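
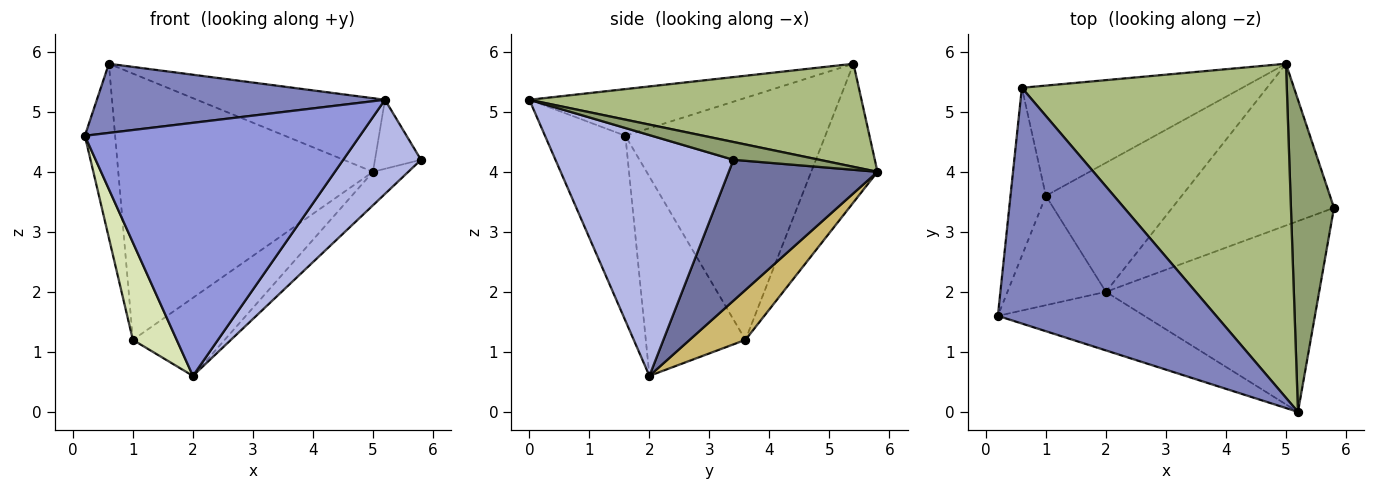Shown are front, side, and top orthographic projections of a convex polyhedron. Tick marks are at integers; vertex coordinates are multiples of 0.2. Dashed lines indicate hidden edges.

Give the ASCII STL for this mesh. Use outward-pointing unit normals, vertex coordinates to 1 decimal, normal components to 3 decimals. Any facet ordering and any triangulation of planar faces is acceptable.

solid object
 facet normal 0.649 0.154 -0.745
  outer loop
   vertex 5.0 5.8 4.0
   vertex 5.8 3.4 4.2
   vertex 2.0 2.0 0.6
  endloop
 endfacet
 facet normal -0.201 -0.276 0.940
  outer loop
   vertex 5.2 0.0 5.2
   vertex 0.6 5.4 5.8
   vertex 0.2 1.6 4.6
  endloop
 endfacet
 facet normal -0.274 -0.937 -0.217
  outer loop
   vertex 5.2 0.0 5.2
   vertex 0.2 1.6 4.6
   vertex 2.0 2.0 0.6
  endloop
 endfacet
 facet normal 0.712 -0.311 -0.630
  outer loop
   vertex 5.2 0.0 5.2
   vertex 2.0 2.0 0.6
   vertex 5.8 3.4 4.2
  endloop
 endfacet
 facet normal 0.374 0.200 0.905
  outer loop
   vertex 5.2 0.0 5.2
   vertex 5.8 3.4 4.2
   vertex 5.0 5.8 4.0
  endloop
 endfacet
 facet normal 0.355 0.201 0.913
  outer loop
   vertex 5.2 0.0 5.2
   vertex 5.0 5.8 4.0
   vertex 0.6 5.4 5.8
  endloop
 endfacet
 facet normal -0.979 0.148 -0.143
  outer loop
   vertex 1.0 3.6 1.2
   vertex 0.2 1.6 4.6
   vertex 0.6 5.4 5.8
  endloop
 endfacet
 facet normal -0.834 -0.367 -0.412
  outer loop
   vertex 1.0 3.6 1.2
   vertex 2.0 2.0 0.6
   vertex 0.2 1.6 4.6
  endloop
 endfacet
 facet normal -0.234 0.898 -0.372
  outer loop
   vertex 1.0 3.6 1.2
   vertex 0.6 5.4 5.8
   vertex 5.0 5.8 4.0
  endloop
 endfacet
 facet normal 0.300 0.494 -0.816
  outer loop
   vertex 1.0 3.6 1.2
   vertex 5.0 5.8 4.0
   vertex 2.0 2.0 0.6
  endloop
 endfacet
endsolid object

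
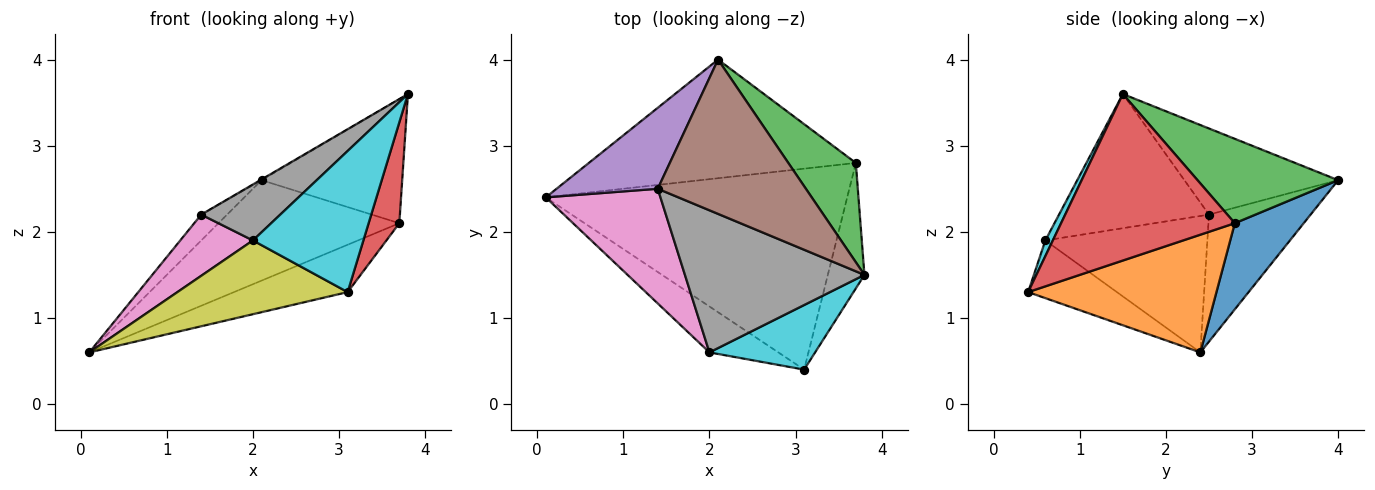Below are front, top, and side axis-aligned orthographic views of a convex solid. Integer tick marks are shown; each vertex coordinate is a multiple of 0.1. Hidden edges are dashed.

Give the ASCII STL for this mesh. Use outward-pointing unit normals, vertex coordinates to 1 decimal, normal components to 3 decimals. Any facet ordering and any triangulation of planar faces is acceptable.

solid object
 facet normal 0.239 0.627 -0.741
  outer loop
   vertex 3.7 2.8 2.1
   vertex 0.1 2.4 0.6
   vertex 2.1 4.0 2.6
  endloop
 endfacet
 facet normal 0.355 0.214 -0.910
  outer loop
   vertex 3.7 2.8 2.1
   vertex 3.1 0.4 1.3
   vertex 0.1 2.4 0.6
  endloop
 endfacet
 facet normal 0.615 0.615 0.492
  outer loop
   vertex 3.7 2.8 2.1
   vertex 2.1 4.0 2.6
   vertex 3.8 1.5 3.6
  endloop
 endfacet
 facet normal 0.962 -0.170 -0.212
  outer loop
   vertex 3.7 2.8 2.1
   vertex 3.8 1.5 3.6
   vertex 3.1 0.4 1.3
  endloop
 endfacet
 facet normal -0.767 0.195 0.611
  outer loop
   vertex 1.4 2.5 2.2
   vertex 2.1 4.0 2.6
   vertex 0.1 2.4 0.6
  endloop
 endfacet
 facet normal -0.503 0.004 0.865
  outer loop
   vertex 1.4 2.5 2.2
   vertex 3.8 1.5 3.6
   vertex 2.1 4.0 2.6
  endloop
 endfacet
 facet normal -0.724 -0.325 0.609
  outer loop
   vertex 2.0 0.6 1.9
   vertex 1.4 2.5 2.2
   vertex 0.1 2.4 0.6
  endloop
 endfacet
 facet normal -0.571 -0.301 0.764
  outer loop
   vertex 2.0 0.6 1.9
   vertex 3.8 1.5 3.6
   vertex 1.4 2.5 2.2
  endloop
 endfacet
 facet normal -0.405 -0.776 -0.483
  outer loop
   vertex 2.0 0.6 1.9
   vertex 0.1 2.4 0.6
   vertex 3.1 0.4 1.3
  endloop
 endfacet
 facet normal 0.062 -0.908 0.415
  outer loop
   vertex 2.0 0.6 1.9
   vertex 3.1 0.4 1.3
   vertex 3.8 1.5 3.6
  endloop
 endfacet
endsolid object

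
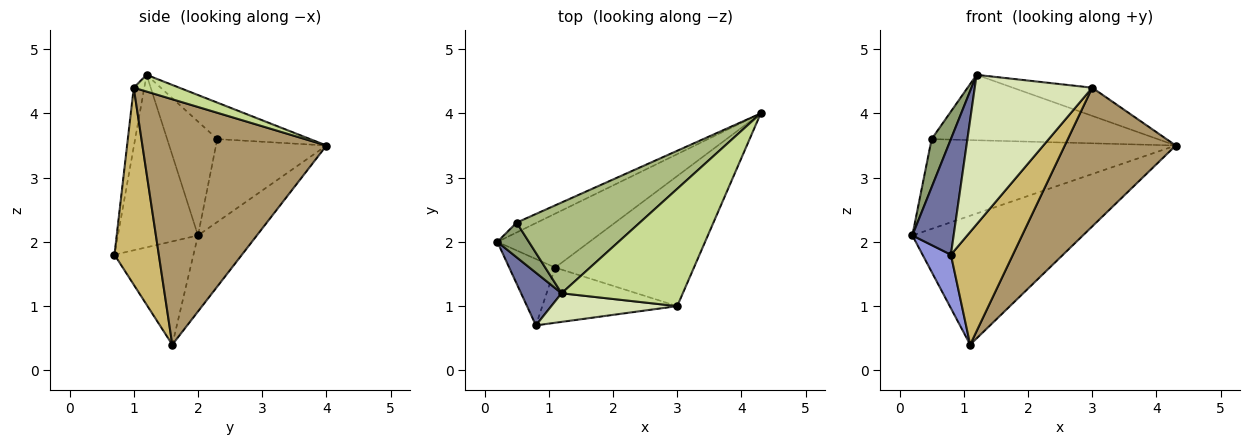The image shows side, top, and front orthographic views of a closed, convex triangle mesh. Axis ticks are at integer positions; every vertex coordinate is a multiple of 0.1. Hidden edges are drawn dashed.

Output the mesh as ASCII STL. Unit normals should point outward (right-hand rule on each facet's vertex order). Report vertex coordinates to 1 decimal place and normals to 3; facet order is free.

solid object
 facet normal -0.870 -0.449 0.204
  outer loop
   vertex 1.2 1.2 4.6
   vertex 0.2 2.0 2.1
   vertex 0.8 0.7 1.8
  endloop
 endfacet
 facet normal -0.303 0.879 -0.367
  outer loop
   vertex 1.1 1.6 0.4
   vertex 0.2 2.0 2.1
   vertex 4.3 4.0 3.5
  endloop
 endfacet
 facet normal -0.868 -0.312 -0.386
  outer loop
   vertex 1.1 1.6 0.4
   vertex 0.8 0.7 1.8
   vertex 0.2 2.0 2.1
  endloop
 endfacet
 facet normal -0.409 0.907 -0.100
  outer loop
   vertex 0.5 2.3 3.6
   vertex 4.3 4.0 3.5
   vertex 0.2 2.0 2.1
  endloop
 endfacet
 facet normal -0.904 -0.348 0.250
  outer loop
   vertex 0.5 2.3 3.6
   vertex 0.2 2.0 2.1
   vertex 1.2 1.2 4.6
  endloop
 endfacet
 facet normal -0.234 0.568 0.789
  outer loop
   vertex 0.5 2.3 3.6
   vertex 1.2 1.2 4.6
   vertex 4.3 4.0 3.5
  endloop
 endfacet
 facet normal 0.133 0.232 0.964
  outer loop
   vertex 3.0 1.0 4.4
   vertex 4.3 4.0 3.5
   vertex 1.2 1.2 4.6
  endloop
 endfacet
 facet normal -0.088 -0.978 0.187
  outer loop
   vertex 3.0 1.0 4.4
   vertex 1.2 1.2 4.6
   vertex 0.8 0.7 1.8
  endloop
 endfacet
 facet normal 0.771 -0.465 -0.436
  outer loop
   vertex 3.0 1.0 4.4
   vertex 1.1 1.6 0.4
   vertex 4.3 4.0 3.5
  endloop
 endfacet
 facet normal 0.540 -0.756 -0.370
  outer loop
   vertex 3.0 1.0 4.4
   vertex 0.8 0.7 1.8
   vertex 1.1 1.6 0.4
  endloop
 endfacet
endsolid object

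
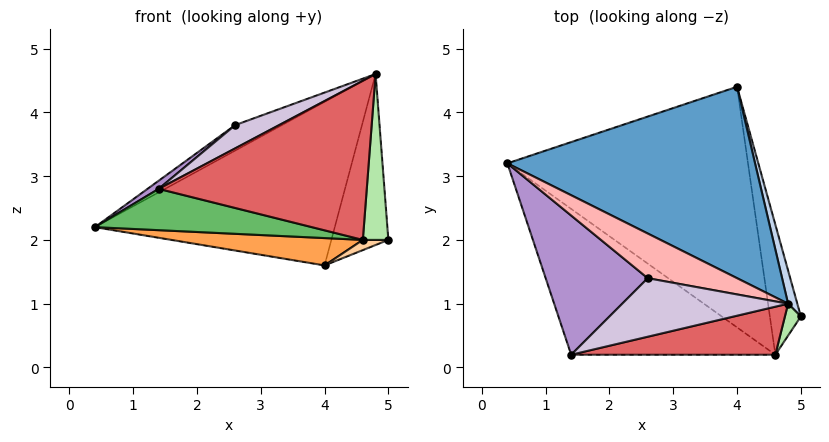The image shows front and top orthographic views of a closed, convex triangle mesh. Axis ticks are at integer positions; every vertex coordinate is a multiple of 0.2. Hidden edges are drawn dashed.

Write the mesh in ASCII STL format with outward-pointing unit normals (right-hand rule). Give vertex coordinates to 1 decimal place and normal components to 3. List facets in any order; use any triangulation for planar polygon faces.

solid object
 facet normal -0.089 0.647 0.757
  outer loop
   vertex 4.8 1.0 4.6
   vertex 4.0 4.4 1.6
   vertex 0.4 3.2 2.2
  endloop
 endfacet
 facet normal 0.961 0.273 0.053
  outer loop
   vertex 4.8 1.0 4.6
   vertex 5.0 0.8 2.0
   vertex 4.0 4.4 1.6
  endloop
 endfacet
 facet normal -0.127 -0.112 -0.986
  outer loop
   vertex 4.6 0.2 2.0
   vertex 0.4 3.2 2.2
   vertex 4.0 4.4 1.6
  endloop
 endfacet
 facet normal 0.116 -0.078 -0.990
  outer loop
   vertex 4.6 0.2 2.0
   vertex 4.0 4.4 1.6
   vertex 5.0 0.8 2.0
  endloop
 endfacet
 facet normal -0.234 -0.265 -0.935
  outer loop
   vertex 4.6 0.2 2.0
   vertex 1.4 0.2 2.8
   vertex 0.4 3.2 2.2
  endloop
 endfacet
 facet normal 0.827 -0.552 0.106
  outer loop
   vertex 4.6 0.2 2.0
   vertex 5.0 0.8 2.0
   vertex 4.8 1.0 4.6
  endloop
 endfacet
 facet normal 0.072 -0.955 0.288
  outer loop
   vertex 4.6 0.2 2.0
   vertex 4.8 1.0 4.6
   vertex 1.4 0.2 2.8
  endloop
 endfacet
 facet normal -0.220 0.484 0.847
  outer loop
   vertex 2.6 1.4 3.8
   vertex 4.8 1.0 4.6
   vertex 0.4 3.2 2.2
  endloop
 endfacet
 facet normal -0.612 -0.046 0.790
  outer loop
   vertex 2.6 1.4 3.8
   vertex 0.4 3.2 2.2
   vertex 1.4 0.2 2.8
  endloop
 endfacet
 facet normal -0.375 -0.342 0.861
  outer loop
   vertex 2.6 1.4 3.8
   vertex 1.4 0.2 2.8
   vertex 4.8 1.0 4.6
  endloop
 endfacet
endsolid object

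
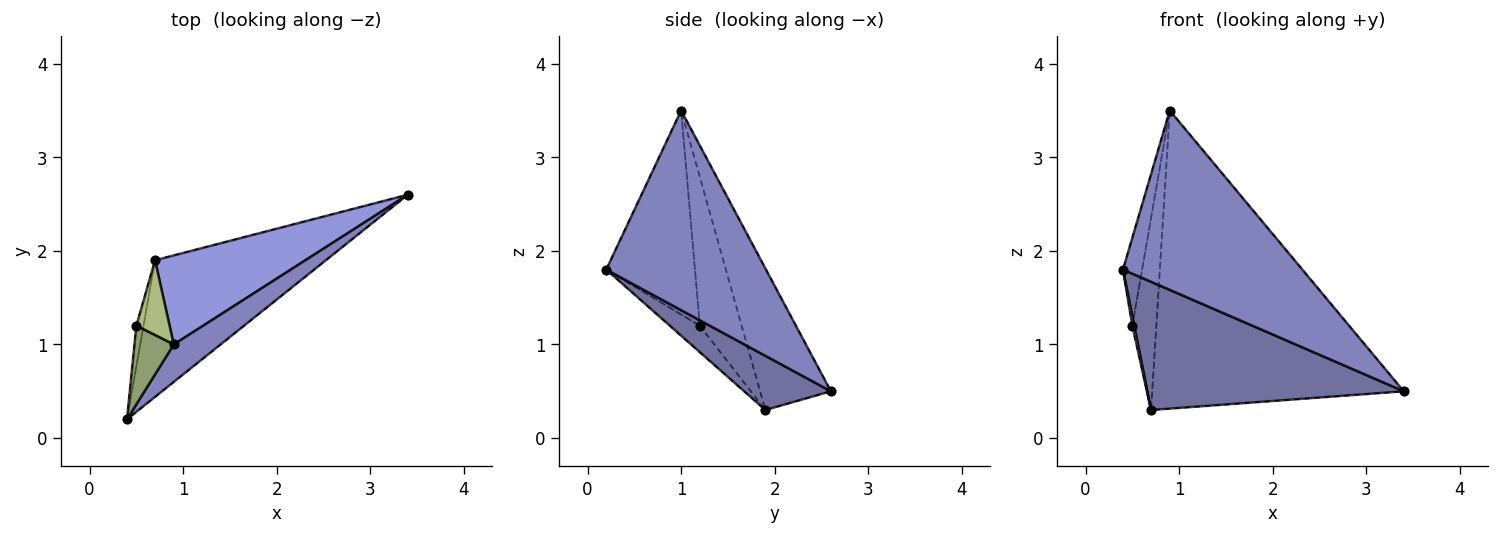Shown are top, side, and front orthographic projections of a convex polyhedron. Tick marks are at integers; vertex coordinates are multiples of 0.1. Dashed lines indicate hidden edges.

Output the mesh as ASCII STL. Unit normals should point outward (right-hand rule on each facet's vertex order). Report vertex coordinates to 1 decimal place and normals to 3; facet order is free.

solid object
 facet normal 0.225 -0.667 -0.710
  outer loop
   vertex 0.7 1.9 0.3
   vertex 3.4 2.6 0.5
   vertex 0.4 0.2 1.8
  endloop
 endfacet
 facet normal 0.657 -0.738 0.154
  outer loop
   vertex 0.9 1.0 3.5
   vertex 0.4 0.2 1.8
   vertex 3.4 2.6 0.5
  endloop
 endfacet
 facet normal -0.260 0.925 0.276
  outer loop
   vertex 0.9 1.0 3.5
   vertex 3.4 2.6 0.5
   vertex 0.7 1.9 0.3
  endloop
 endfacet
 facet normal -0.963 -0.060 -0.261
  outer loop
   vertex 0.5 1.2 1.2
   vertex 0.7 1.9 0.3
   vertex 0.4 0.2 1.8
  endloop
 endfacet
 facet normal -0.961 0.207 0.185
  outer loop
   vertex 0.5 1.2 1.2
   vertex 0.4 0.2 1.8
   vertex 0.9 1.0 3.5
  endloop
 endfacet
 facet normal -0.852 0.488 0.191
  outer loop
   vertex 0.5 1.2 1.2
   vertex 0.9 1.0 3.5
   vertex 0.7 1.9 0.3
  endloop
 endfacet
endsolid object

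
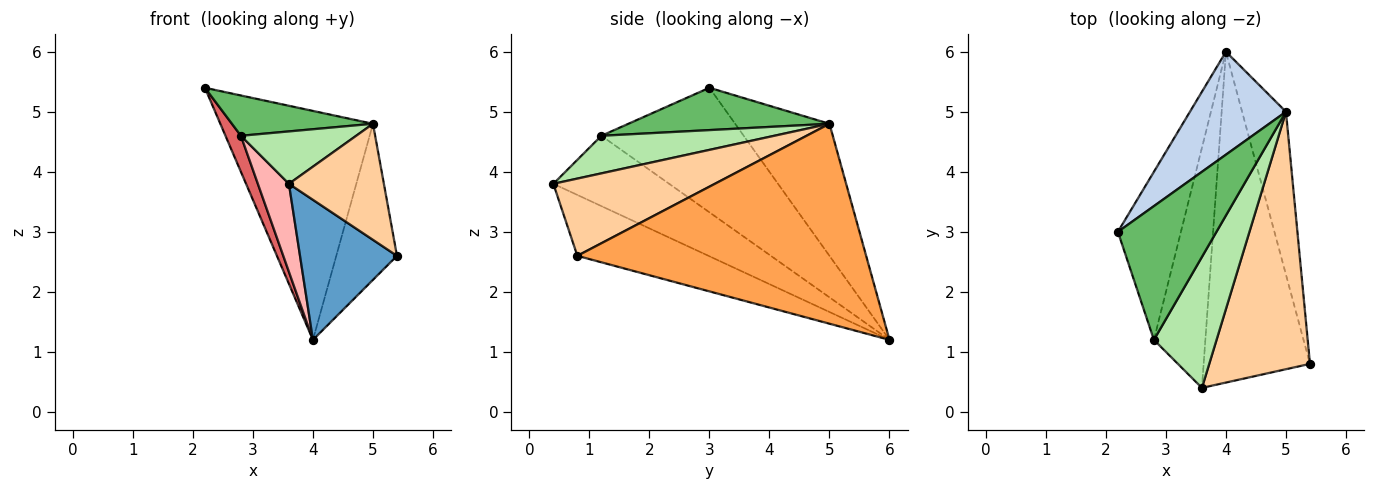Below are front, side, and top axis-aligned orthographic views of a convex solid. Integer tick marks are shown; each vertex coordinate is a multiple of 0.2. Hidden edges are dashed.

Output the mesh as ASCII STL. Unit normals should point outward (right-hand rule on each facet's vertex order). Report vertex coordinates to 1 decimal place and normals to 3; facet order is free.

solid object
 facet normal -0.466 -0.345 -0.815
  outer loop
   vertex 3.6 0.4 3.8
   vertex 4.0 6.0 1.2
   vertex 5.4 0.8 2.6
  endloop
 endfacet
 facet normal -0.491 0.795 0.357
  outer loop
   vertex 5.0 5.0 4.8
   vertex 4.0 6.0 1.2
   vertex 2.2 3.0 5.4
  endloop
 endfacet
 facet normal 0.957 0.201 -0.210
  outer loop
   vertex 5.0 5.0 4.8
   vertex 5.4 0.8 2.6
   vertex 4.0 6.0 1.2
  endloop
 endfacet
 facet normal 0.573 -0.337 0.747
  outer loop
   vertex 5.0 5.0 4.8
   vertex 3.6 0.4 3.8
   vertex 5.4 0.8 2.6
  endloop
 endfacet
 facet normal 0.380 -0.267 0.886
  outer loop
   vertex 2.8 1.2 4.6
   vertex 5.0 5.0 4.8
   vertex 2.2 3.0 5.4
  endloop
 endfacet
 facet normal 0.487 -0.324 0.811
  outer loop
   vertex 2.8 1.2 4.6
   vertex 3.6 0.4 3.8
   vertex 5.0 5.0 4.8
  endloop
 endfacet
 facet normal -0.888 -0.096 -0.449
  outer loop
   vertex 2.8 1.2 4.6
   vertex 2.2 3.0 5.4
   vertex 4.0 6.0 1.2
  endloop
 endfacet
 facet normal -0.789 -0.212 -0.577
  outer loop
   vertex 2.8 1.2 4.6
   vertex 4.0 6.0 1.2
   vertex 3.6 0.4 3.8
  endloop
 endfacet
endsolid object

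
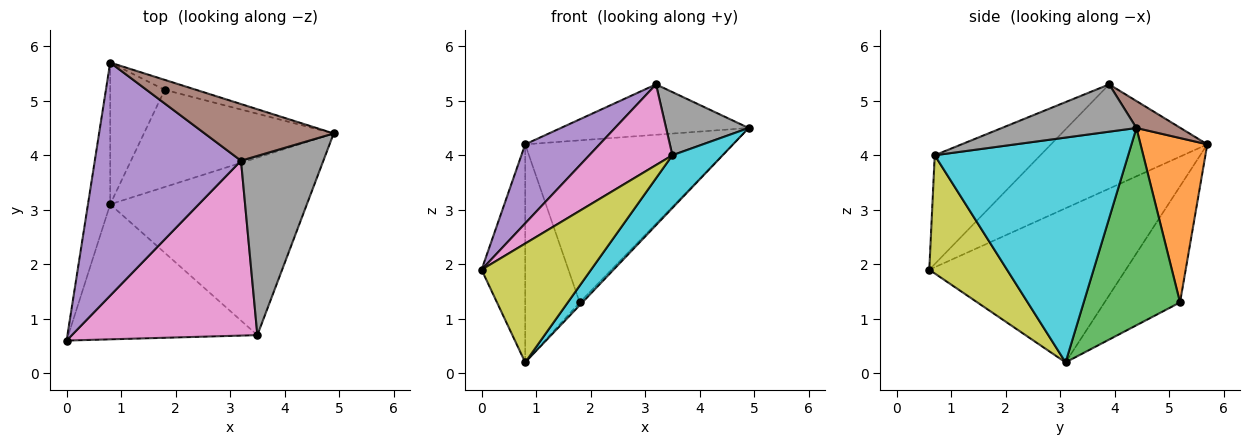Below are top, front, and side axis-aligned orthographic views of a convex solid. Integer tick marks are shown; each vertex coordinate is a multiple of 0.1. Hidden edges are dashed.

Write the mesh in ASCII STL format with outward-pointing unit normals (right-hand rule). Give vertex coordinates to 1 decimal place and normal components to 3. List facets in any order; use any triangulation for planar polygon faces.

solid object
 facet normal -0.967 0.215 -0.139
  outer loop
   vertex 0.8 3.1 0.2
   vertex 0.0 0.6 1.9
   vertex 0.8 5.7 4.2
  endloop
 endfacet
 facet normal 0.306 0.950 -0.058
  outer loop
   vertex 1.8 5.2 1.3
   vertex 0.8 5.7 4.2
   vertex 4.9 4.4 4.5
  endloop
 endfacet
 facet normal 0.721 0.020 -0.693
  outer loop
   vertex 1.8 5.2 1.3
   vertex 4.9 4.4 4.5
   vertex 0.8 3.1 0.2
  endloop
 endfacet
 facet normal -0.758 0.547 -0.356
  outer loop
   vertex 1.8 5.2 1.3
   vertex 0.8 3.1 0.2
   vertex 0.8 5.7 4.2
  endloop
 endfacet
 facet normal -0.559 -0.266 0.785
  outer loop
   vertex 3.2 3.9 5.3
   vertex 0.8 5.7 4.2
   vertex 0.0 0.6 1.9
  endloop
 endfacet
 facet normal 0.154 0.657 0.738
  outer loop
   vertex 3.2 3.9 5.3
   vertex 4.9 4.4 4.5
   vertex 0.8 5.7 4.2
  endloop
 endfacet
 facet normal -0.470 -0.370 0.801
  outer loop
   vertex 3.5 0.7 4.0
   vertex 3.2 3.9 5.3
   vertex 0.0 0.6 1.9
  endloop
 endfacet
 facet normal 0.476 -0.292 0.829
  outer loop
   vertex 3.5 0.7 4.0
   vertex 4.9 4.4 4.5
   vertex 3.2 3.9 5.3
  endloop
 endfacet
 facet normal 0.425 -0.598 -0.680
  outer loop
   vertex 3.5 0.7 4.0
   vertex 0.0 0.6 1.9
   vertex 0.8 3.1 0.2
  endloop
 endfacet
 facet normal 0.739 -0.192 -0.646
  outer loop
   vertex 3.5 0.7 4.0
   vertex 0.8 3.1 0.2
   vertex 4.9 4.4 4.5
  endloop
 endfacet
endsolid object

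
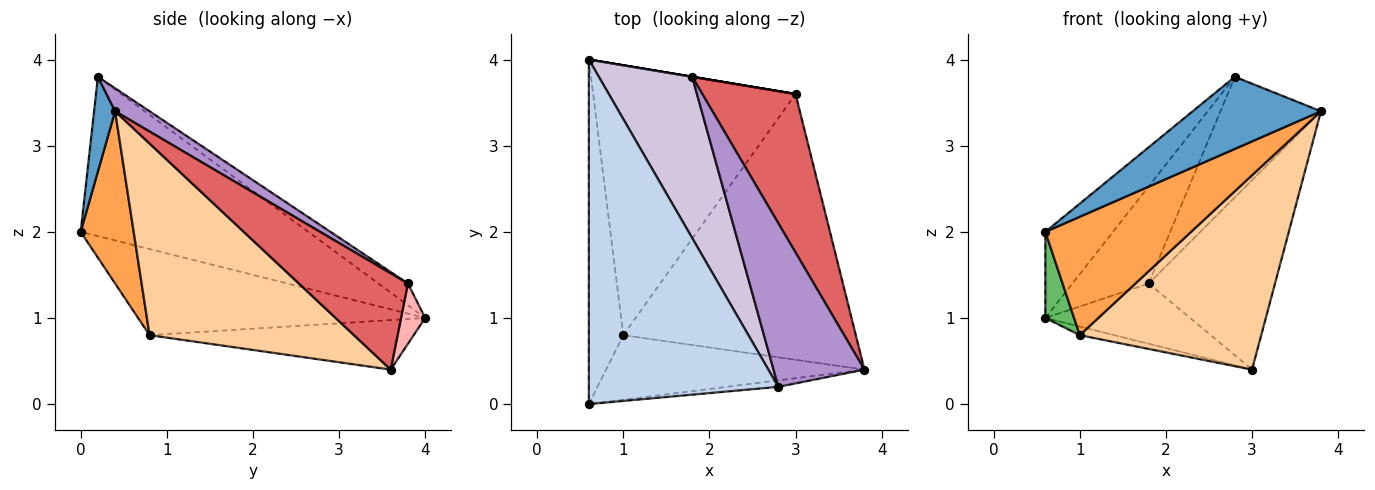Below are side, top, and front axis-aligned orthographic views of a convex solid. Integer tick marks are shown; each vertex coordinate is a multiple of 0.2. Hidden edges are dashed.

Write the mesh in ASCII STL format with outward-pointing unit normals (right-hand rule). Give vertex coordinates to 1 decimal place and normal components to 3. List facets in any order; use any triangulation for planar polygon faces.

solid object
 facet normal 0.161 -0.983 -0.088
  outer loop
   vertex 2.8 0.2 3.8
   vertex 0.6 0.0 2.0
   vertex 3.8 0.4 3.4
  endloop
 endfacet
 facet normal -0.632 0.188 0.752
  outer loop
   vertex 2.8 0.2 3.8
   vertex 0.6 4.0 1.0
   vertex 0.6 0.0 2.0
  endloop
 endfacet
 facet normal 0.304 -0.836 -0.456
  outer loop
   vertex 1.0 0.8 0.8
   vertex 3.8 0.4 3.4
   vertex 0.6 0.0 2.0
  endloop
 endfacet
 facet normal 0.554 -0.492 -0.672
  outer loop
   vertex 1.0 0.8 0.8
   vertex 3.0 3.6 0.4
   vertex 3.8 0.4 3.4
  endloop
 endfacet
 facet normal -0.925 -0.092 -0.370
  outer loop
   vertex 1.0 0.8 0.8
   vertex 0.6 0.0 2.0
   vertex 0.6 4.0 1.0
  endloop
 endfacet
 facet normal -0.238 0.031 -0.971
  outer loop
   vertex 1.0 0.8 0.8
   vertex 0.6 4.0 1.0
   vertex 3.0 3.6 0.4
  endloop
 endfacet
 facet normal 0.552 0.639 0.535
  outer loop
   vertex 1.8 3.8 1.4
   vertex 3.8 0.4 3.4
   vertex 3.0 3.6 0.4
  endloop
 endfacet
 facet normal 0.164 0.986 0.000
  outer loop
   vertex 1.8 3.8 1.4
   vertex 3.0 3.6 0.4
   vertex 0.6 4.0 1.0
  endloop
 endfacet
 facet normal 0.199 0.581 0.789
  outer loop
   vertex 1.8 3.8 1.4
   vertex 2.8 0.2 3.8
   vertex 3.8 0.4 3.4
  endloop
 endfacet
 facet normal -0.196 0.506 0.840
  outer loop
   vertex 1.8 3.8 1.4
   vertex 0.6 4.0 1.0
   vertex 2.8 0.2 3.8
  endloop
 endfacet
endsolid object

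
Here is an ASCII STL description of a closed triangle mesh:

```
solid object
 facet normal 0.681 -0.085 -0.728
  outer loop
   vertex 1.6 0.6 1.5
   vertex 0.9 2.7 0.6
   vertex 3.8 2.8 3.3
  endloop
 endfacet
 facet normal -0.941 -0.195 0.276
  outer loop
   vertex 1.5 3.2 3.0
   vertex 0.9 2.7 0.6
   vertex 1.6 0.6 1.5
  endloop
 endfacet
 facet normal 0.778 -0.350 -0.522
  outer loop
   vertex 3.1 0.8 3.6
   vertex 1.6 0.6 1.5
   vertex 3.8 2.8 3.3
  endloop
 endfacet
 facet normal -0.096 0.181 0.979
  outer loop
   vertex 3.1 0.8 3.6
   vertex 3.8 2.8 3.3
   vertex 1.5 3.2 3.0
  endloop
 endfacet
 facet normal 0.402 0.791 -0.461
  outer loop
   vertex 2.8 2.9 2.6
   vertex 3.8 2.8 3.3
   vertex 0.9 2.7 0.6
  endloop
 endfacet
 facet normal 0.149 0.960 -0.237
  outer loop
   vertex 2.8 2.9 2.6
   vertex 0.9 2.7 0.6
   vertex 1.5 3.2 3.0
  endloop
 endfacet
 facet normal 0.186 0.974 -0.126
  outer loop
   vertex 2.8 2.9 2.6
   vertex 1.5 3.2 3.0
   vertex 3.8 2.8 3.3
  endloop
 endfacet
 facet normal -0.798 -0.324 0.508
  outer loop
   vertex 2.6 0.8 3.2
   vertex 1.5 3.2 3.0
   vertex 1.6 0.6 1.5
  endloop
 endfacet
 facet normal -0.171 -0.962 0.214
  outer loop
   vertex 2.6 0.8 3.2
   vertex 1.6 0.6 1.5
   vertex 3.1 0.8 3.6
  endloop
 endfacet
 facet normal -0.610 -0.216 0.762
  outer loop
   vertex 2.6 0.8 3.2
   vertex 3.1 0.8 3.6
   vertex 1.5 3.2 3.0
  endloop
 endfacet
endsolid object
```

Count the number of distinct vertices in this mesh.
7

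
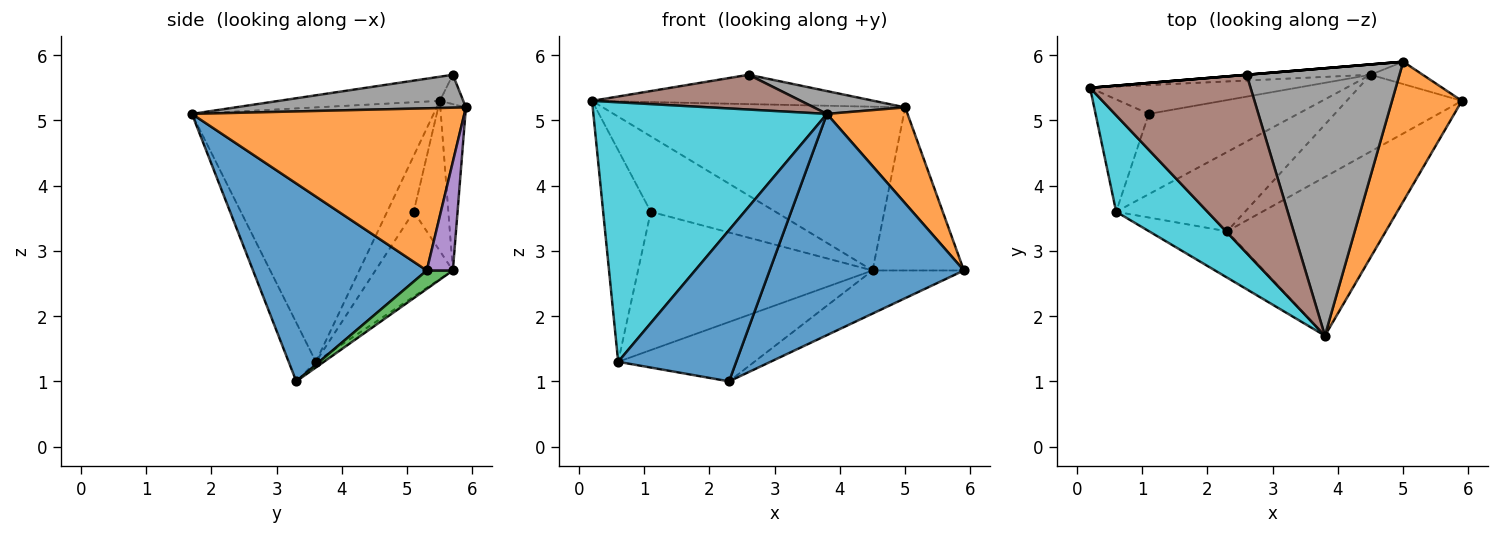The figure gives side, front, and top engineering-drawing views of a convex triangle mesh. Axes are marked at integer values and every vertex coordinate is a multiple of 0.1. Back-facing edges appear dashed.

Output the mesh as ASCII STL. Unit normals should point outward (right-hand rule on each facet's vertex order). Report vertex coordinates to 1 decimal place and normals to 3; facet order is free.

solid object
 facet normal 0.588 -0.657 -0.472
  outer loop
   vertex 2.3 3.3 1.0
   vertex 5.9 5.3 2.7
   vertex 3.8 1.7 5.1
  endloop
 endfacet
 facet normal 0.886 -0.262 0.382
  outer loop
   vertex 5.0 5.9 5.2
   vertex 3.8 1.7 5.1
   vertex 5.9 5.3 2.7
  endloop
 endfacet
 facet normal 0.139 0.485 -0.864
  outer loop
   vertex 4.5 5.7 2.7
   vertex 5.9 5.3 2.7
   vertex 2.3 3.3 1.0
  endloop
 endfacet
 facet normal -0.084 0.994 -0.063
  outer loop
   vertex 4.5 5.7 2.7
   vertex 0.2 5.5 5.3
   vertex 5.0 5.9 5.2
  endloop
 endfacet
 facet normal 0.272 0.953 -0.131
  outer loop
   vertex 4.5 5.7 2.7
   vertex 5.0 5.9 5.2
   vertex 5.9 5.3 2.7
  endloop
 endfacet
 facet normal -0.146 -0.189 0.971
  outer loop
   vertex 2.6 5.7 5.7
   vertex 0.2 5.5 5.3
   vertex 3.8 1.7 5.1
  endloop
 endfacet
 facet normal -0.083 0.997 0.000
  outer loop
   vertex 2.6 5.7 5.7
   vertex 5.0 5.9 5.2
   vertex 0.2 5.5 5.3
  endloop
 endfacet
 facet normal 0.210 -0.083 0.974
  outer loop
   vertex 2.6 5.7 5.7
   vertex 3.8 1.7 5.1
   vertex 5.0 5.9 5.2
  endloop
 endfacet
 facet normal -0.035 0.599 -0.800
  outer loop
   vertex 0.6 3.6 1.3
   vertex 4.5 5.7 2.7
   vertex 2.3 3.3 1.0
  endloop
 endfacet
 facet normal -0.696 -0.673 0.250
  outer loop
   vertex 0.6 3.6 1.3
   vertex 3.8 1.7 5.1
   vertex 0.2 5.5 5.3
  endloop
 endfacet
 facet normal -0.215 -0.934 -0.286
  outer loop
   vertex 0.6 3.6 1.3
   vertex 2.3 3.3 1.0
   vertex 3.8 1.7 5.1
  endloop
 endfacet
 facet normal -0.251 0.904 -0.346
  outer loop
   vertex 1.1 5.1 3.6
   vertex 0.2 5.5 5.3
   vertex 4.5 5.7 2.7
  endloop
 endfacet
 facet normal -0.442 0.792 -0.421
  outer loop
   vertex 1.1 5.1 3.6
   vertex 0.6 3.6 1.3
   vertex 0.2 5.5 5.3
  endloop
 endfacet
 facet normal -0.275 0.832 -0.483
  outer loop
   vertex 1.1 5.1 3.6
   vertex 4.5 5.7 2.7
   vertex 0.6 3.6 1.3
  endloop
 endfacet
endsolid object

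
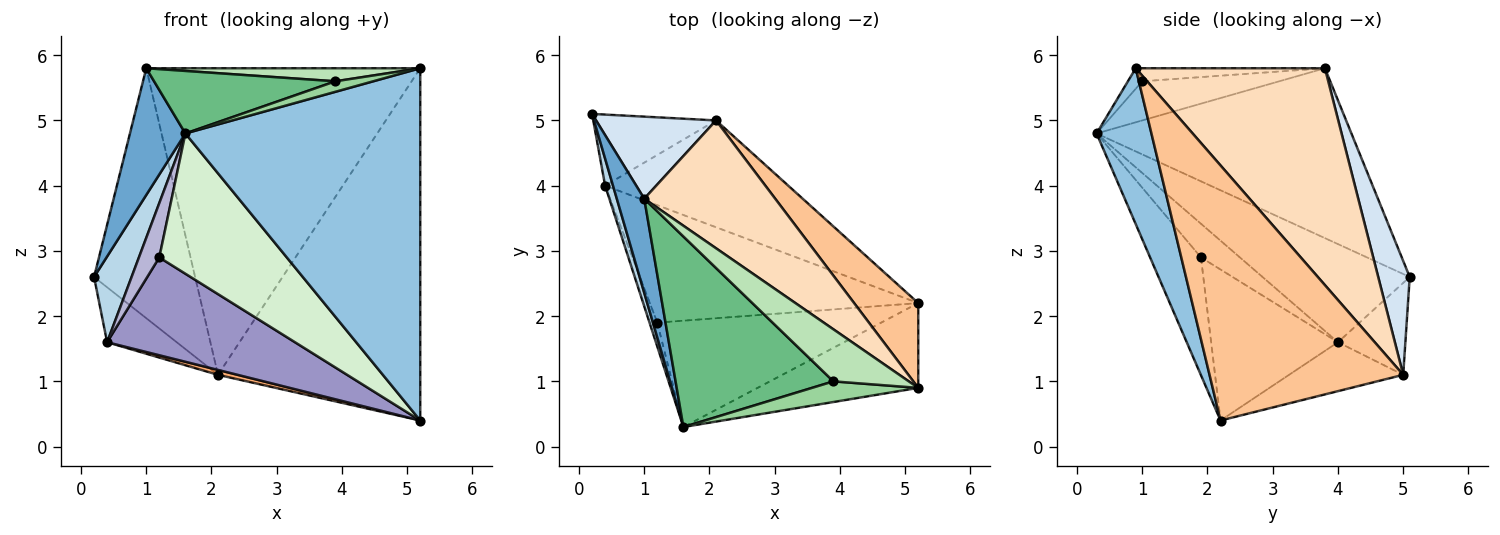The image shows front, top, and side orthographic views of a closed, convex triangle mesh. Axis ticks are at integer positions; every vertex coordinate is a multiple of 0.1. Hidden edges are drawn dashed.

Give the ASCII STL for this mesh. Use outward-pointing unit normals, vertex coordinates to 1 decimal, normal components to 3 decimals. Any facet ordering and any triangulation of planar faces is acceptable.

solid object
 facet normal -0.965 -0.210 0.156
  outer loop
   vertex 1.0 3.8 5.8
   vertex 0.2 5.1 2.6
   vertex 1.6 0.3 4.8
  endloop
 endfacet
 facet normal 0.221 -0.948 -0.228
  outer loop
   vertex 5.2 0.9 5.8
   vertex 1.6 0.3 4.8
   vertex 5.2 2.2 0.4
  endloop
 endfacet
 facet normal -0.966 -0.246 0.078
  outer loop
   vertex 0.4 4.0 1.6
   vertex 1.6 0.3 4.8
   vertex 0.2 5.1 2.6
  endloop
 endfacet
 facet normal 0.284 0.911 0.299
  outer loop
   vertex 2.1 5.0 1.1
   vertex 0.2 5.1 2.6
   vertex 1.0 3.8 5.8
  endloop
 endfacet
 facet normal -0.510 0.526 -0.681
  outer loop
   vertex 2.1 5.0 1.1
   vertex 0.4 4.0 1.6
   vertex 0.2 5.1 2.6
  endloop
 endfacet
 facet normal -0.258 -0.044 -0.965
  outer loop
   vertex 2.1 5.0 1.1
   vertex 5.2 2.2 0.4
   vertex 0.4 4.0 1.6
  endloop
 endfacet
 facet normal 0.681 0.712 0.171
  outer loop
   vertex 2.1 5.0 1.1
   vertex 5.2 0.9 5.8
   vertex 5.2 2.2 0.4
  endloop
 endfacet
 facet normal 0.537 0.778 0.325
  outer loop
   vertex 2.1 5.0 1.1
   vertex 1.0 3.8 5.8
   vertex 5.2 0.9 5.8
  endloop
 endfacet
 facet normal -0.229 -0.304 0.925
  outer loop
   vertex 3.9 1.0 5.6
   vertex 1.0 3.8 5.8
   vertex 1.6 0.3 4.8
  endloop
 endfacet
 facet normal -0.170 -0.447 0.878
  outer loop
   vertex 3.9 1.0 5.6
   vertex 1.6 0.3 4.8
   vertex 5.2 0.9 5.8
  endloop
 endfacet
 facet normal -0.166 -0.240 0.957
  outer loop
   vertex 3.9 1.0 5.6
   vertex 5.2 0.9 5.8
   vertex 1.0 3.8 5.8
  endloop
 endfacet
 facet normal -0.303 -0.759 -0.576
  outer loop
   vertex 1.2 1.9 2.9
   vertex 5.2 2.2 0.4
   vertex 1.6 0.3 4.8
  endloop
 endfacet
 facet normal -0.397 -0.588 -0.705
  outer loop
   vertex 1.2 1.9 2.9
   vertex 0.4 4.0 1.6
   vertex 5.2 2.2 0.4
  endloop
 endfacet
 facet normal -0.868 -0.454 -0.200
  outer loop
   vertex 1.2 1.9 2.9
   vertex 1.6 0.3 4.8
   vertex 0.4 4.0 1.6
  endloop
 endfacet
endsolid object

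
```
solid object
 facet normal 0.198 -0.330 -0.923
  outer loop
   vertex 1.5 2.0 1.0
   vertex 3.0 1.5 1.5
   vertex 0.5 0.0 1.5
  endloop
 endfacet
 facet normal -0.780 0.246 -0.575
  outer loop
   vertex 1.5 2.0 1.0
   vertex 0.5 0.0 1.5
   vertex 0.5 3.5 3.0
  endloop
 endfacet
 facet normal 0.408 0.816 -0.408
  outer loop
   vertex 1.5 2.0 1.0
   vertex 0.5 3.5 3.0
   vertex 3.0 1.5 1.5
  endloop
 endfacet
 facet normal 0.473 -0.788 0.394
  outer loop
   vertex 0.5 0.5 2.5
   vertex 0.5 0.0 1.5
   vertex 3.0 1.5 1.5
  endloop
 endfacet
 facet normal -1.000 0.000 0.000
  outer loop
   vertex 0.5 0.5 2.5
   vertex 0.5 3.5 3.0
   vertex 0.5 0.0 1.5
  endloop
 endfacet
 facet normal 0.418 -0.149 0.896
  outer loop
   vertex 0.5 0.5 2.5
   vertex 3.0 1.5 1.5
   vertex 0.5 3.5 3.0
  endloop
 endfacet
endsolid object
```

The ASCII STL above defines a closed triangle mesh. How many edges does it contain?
9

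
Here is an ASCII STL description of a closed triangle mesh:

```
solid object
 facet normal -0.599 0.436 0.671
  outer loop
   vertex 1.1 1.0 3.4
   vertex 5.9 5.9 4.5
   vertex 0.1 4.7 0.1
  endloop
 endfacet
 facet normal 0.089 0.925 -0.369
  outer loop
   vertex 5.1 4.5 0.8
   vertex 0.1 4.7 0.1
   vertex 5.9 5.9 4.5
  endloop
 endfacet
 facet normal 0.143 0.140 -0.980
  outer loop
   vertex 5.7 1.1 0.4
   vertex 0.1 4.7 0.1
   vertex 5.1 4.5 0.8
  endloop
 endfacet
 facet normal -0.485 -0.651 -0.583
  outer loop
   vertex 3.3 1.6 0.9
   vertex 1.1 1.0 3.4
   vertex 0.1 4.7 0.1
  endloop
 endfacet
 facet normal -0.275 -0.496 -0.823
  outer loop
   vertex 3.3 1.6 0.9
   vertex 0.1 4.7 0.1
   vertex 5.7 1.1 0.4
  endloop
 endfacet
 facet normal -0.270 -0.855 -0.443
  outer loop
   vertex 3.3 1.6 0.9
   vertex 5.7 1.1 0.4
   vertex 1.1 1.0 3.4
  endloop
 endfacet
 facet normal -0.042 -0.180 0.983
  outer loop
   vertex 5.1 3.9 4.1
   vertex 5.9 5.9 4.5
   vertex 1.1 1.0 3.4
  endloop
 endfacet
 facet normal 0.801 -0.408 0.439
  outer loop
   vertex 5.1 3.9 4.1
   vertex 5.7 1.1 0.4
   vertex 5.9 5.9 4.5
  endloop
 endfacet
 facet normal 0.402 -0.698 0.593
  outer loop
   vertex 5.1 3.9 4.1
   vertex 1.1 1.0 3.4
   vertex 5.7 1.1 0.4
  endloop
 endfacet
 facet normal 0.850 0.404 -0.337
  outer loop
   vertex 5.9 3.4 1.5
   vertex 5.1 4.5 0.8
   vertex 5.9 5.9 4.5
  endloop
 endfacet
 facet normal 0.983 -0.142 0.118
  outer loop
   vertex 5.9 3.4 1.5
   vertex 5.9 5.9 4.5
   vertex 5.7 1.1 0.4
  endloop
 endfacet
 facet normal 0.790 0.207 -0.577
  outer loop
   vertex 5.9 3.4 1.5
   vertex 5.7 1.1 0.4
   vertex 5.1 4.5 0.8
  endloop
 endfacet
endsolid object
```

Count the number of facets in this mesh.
12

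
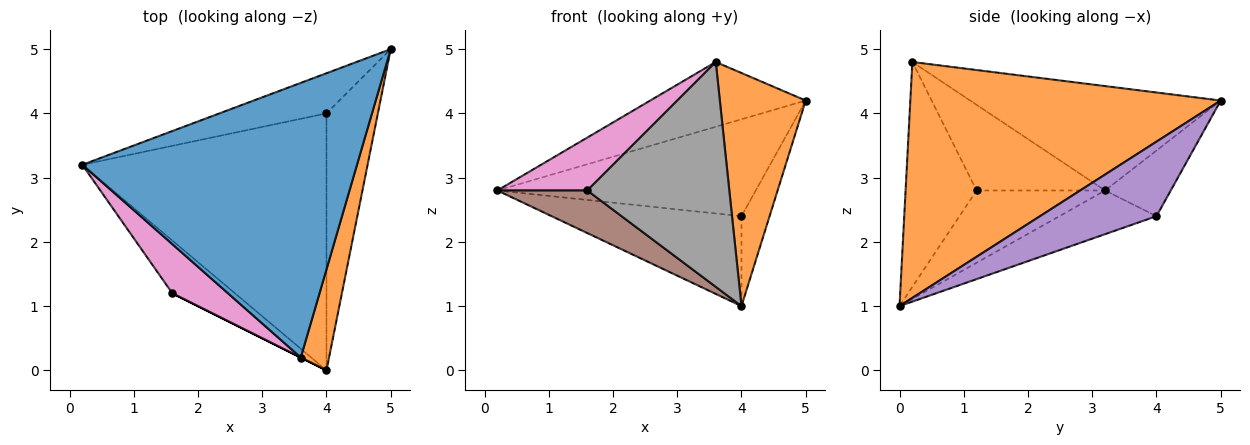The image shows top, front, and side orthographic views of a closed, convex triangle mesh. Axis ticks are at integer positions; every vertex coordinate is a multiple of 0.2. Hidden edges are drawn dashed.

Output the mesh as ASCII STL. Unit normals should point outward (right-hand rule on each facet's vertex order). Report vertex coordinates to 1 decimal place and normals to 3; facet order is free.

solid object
 facet normal -0.347 0.215 0.913
  outer loop
   vertex 3.6 0.2 4.8
   vertex 5.0 5.0 4.2
   vertex 0.2 3.2 2.8
  endloop
 endfacet
 facet normal 0.957 -0.265 0.115
  outer loop
   vertex 3.6 0.2 4.8
   vertex 4.0 0.0 1.0
   vertex 5.0 5.0 4.2
  endloop
 endfacet
 facet normal -0.229 0.899 -0.373
  outer loop
   vertex 4.0 4.0 2.4
   vertex 0.2 3.2 2.8
   vertex 5.0 5.0 4.2
  endloop
 endfacet
 facet normal -0.167 0.326 -0.931
  outer loop
   vertex 4.0 4.0 2.4
   vertex 4.0 0.0 1.0
   vertex 0.2 3.2 2.8
  endloop
 endfacet
 facet normal 0.807 0.195 -0.557
  outer loop
   vertex 4.0 4.0 2.4
   vertex 5.0 5.0 4.2
   vertex 4.0 0.0 1.0
  endloop
 endfacet
 facet normal -0.668 -0.468 -0.579
  outer loop
   vertex 1.6 1.2 2.8
   vertex 0.2 3.2 2.8
   vertex 4.0 0.0 1.0
  endloop
 endfacet
 facet normal -0.723 -0.506 0.470
  outer loop
   vertex 1.6 1.2 2.8
   vertex 3.6 0.2 4.8
   vertex 0.2 3.2 2.8
  endloop
 endfacet
 facet normal -0.447 -0.894 0.000
  outer loop
   vertex 1.6 1.2 2.8
   vertex 4.0 0.0 1.0
   vertex 3.6 0.2 4.8
  endloop
 endfacet
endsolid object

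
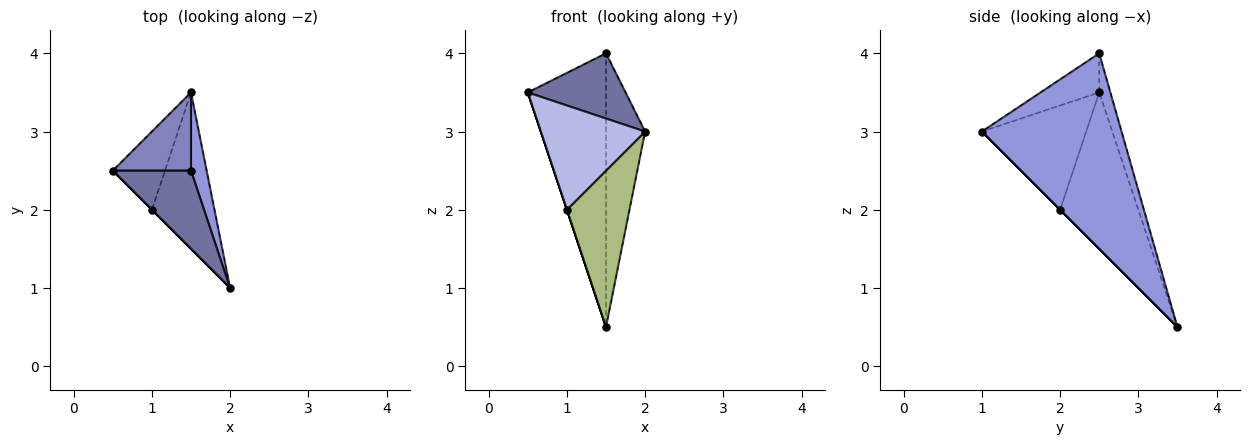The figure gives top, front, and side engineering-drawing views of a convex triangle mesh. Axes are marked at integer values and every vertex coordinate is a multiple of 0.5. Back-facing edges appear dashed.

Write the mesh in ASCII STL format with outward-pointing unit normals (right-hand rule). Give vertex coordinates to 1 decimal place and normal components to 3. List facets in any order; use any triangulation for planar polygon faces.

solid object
 facet normal -0.359 -0.598 0.717
  outer loop
   vertex 1.5 2.5 4.0
   vertex 0.5 2.5 3.5
   vertex 2.0 1.0 3.0
  endloop
 endfacet
 facet normal -0.136 0.953 0.272
  outer loop
   vertex 1.5 2.5 4.0
   vertex 1.5 3.5 0.5
   vertex 0.5 2.5 3.5
  endloop
 endfacet
 facet normal 0.960 0.269 0.077
  outer loop
   vertex 1.5 2.5 4.0
   vertex 2.0 1.0 3.0
   vertex 1.5 3.5 0.5
  endloop
 endfacet
 facet normal -0.707 -0.707 0.000
  outer loop
   vertex 1.0 2.0 2.0
   vertex 2.0 1.0 3.0
   vertex 0.5 2.5 3.5
  endloop
 endfacet
 facet normal -0.949 0.000 -0.316
  outer loop
   vertex 1.0 2.0 2.0
   vertex 0.5 2.5 3.5
   vertex 1.5 3.5 0.5
  endloop
 endfacet
 facet normal 0.000 -0.707 -0.707
  outer loop
   vertex 1.0 2.0 2.0
   vertex 1.5 3.5 0.5
   vertex 2.0 1.0 3.0
  endloop
 endfacet
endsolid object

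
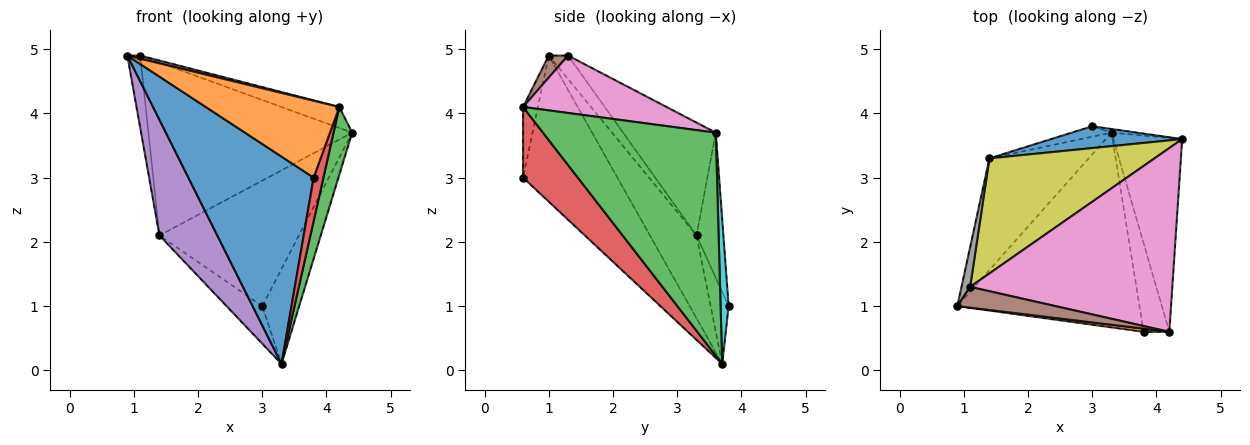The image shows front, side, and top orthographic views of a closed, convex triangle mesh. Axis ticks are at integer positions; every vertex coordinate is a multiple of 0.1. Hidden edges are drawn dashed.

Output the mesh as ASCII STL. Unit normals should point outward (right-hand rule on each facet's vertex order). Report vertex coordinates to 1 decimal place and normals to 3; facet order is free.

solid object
 facet normal -0.481 -0.639 -0.600
  outer loop
   vertex 3.3 3.7 0.1
   vertex 3.8 0.6 3.0
   vertex 0.9 1.0 4.9
  endloop
 endfacet
 facet normal -0.111 -0.993 0.040
  outer loop
   vertex 4.2 0.6 4.1
   vertex 0.9 1.0 4.9
   vertex 3.8 0.6 3.0
  endloop
 endfacet
 facet normal 0.951 -0.102 -0.293
  outer loop
   vertex 4.2 0.6 4.1
   vertex 3.3 3.7 0.1
   vertex 4.4 3.6 3.7
  endloop
 endfacet
 facet normal 0.927 -0.166 -0.337
  outer loop
   vertex 4.2 0.6 4.1
   vertex 3.8 0.6 3.0
   vertex 3.3 3.7 0.1
  endloop
 endfacet
 facet normal -0.501 -0.622 -0.601
  outer loop
   vertex 1.4 3.3 2.1
   vertex 3.3 3.7 0.1
   vertex 0.9 1.0 4.9
  endloop
 endfacet
 facet normal 0.217 -0.144 0.966
  outer loop
   vertex 1.1 1.3 4.9
   vertex 0.9 1.0 4.9
   vertex 4.2 0.6 4.1
  endloop
 endfacet
 facet normal 0.271 0.109 0.956
  outer loop
   vertex 1.1 1.3 4.9
   vertex 4.2 0.6 4.1
   vertex 4.4 3.6 3.7
  endloop
 endfacet
 facet normal -0.795 0.530 0.294
  outer loop
   vertex 1.1 1.3 4.9
   vertex 1.4 3.3 2.1
   vertex 0.9 1.0 4.9
  endloop
 endfacet
 facet normal -0.354 0.779 0.518
  outer loop
   vertex 1.1 1.3 4.9
   vertex 4.4 3.6 3.7
   vertex 1.4 3.3 2.1
  endloop
 endfacet
 facet normal 0.212 0.976 -0.038
  outer loop
   vertex 3.0 3.8 1.0
   vertex 4.4 3.6 3.7
   vertex 3.3 3.7 0.1
  endloop
 endfacet
 facet normal -0.187 0.968 0.168
  outer loop
   vertex 3.0 3.8 1.0
   vertex 1.4 3.3 2.1
   vertex 4.4 3.6 3.7
  endloop
 endfacet
 facet normal -0.437 0.866 -0.242
  outer loop
   vertex 3.0 3.8 1.0
   vertex 3.3 3.7 0.1
   vertex 1.4 3.3 2.1
  endloop
 endfacet
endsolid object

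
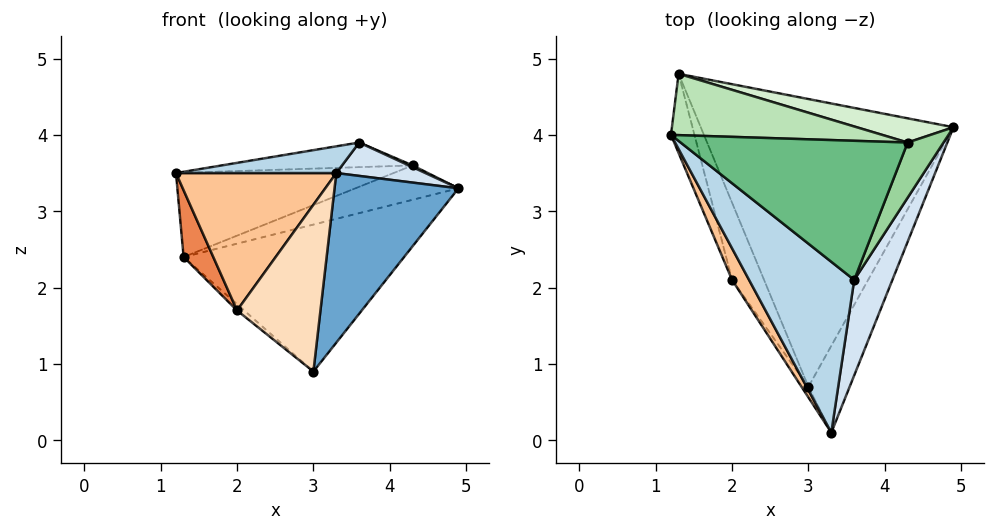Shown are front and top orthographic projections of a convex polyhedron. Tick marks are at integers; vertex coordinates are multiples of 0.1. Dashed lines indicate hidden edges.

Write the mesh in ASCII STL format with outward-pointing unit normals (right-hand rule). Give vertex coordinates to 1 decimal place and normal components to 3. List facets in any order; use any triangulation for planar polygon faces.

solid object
 facet normal 0.908 -0.373 -0.191
  outer loop
   vertex 3.0 0.7 0.9
   vertex 4.9 4.1 3.3
   vertex 3.3 0.1 3.5
  endloop
 endfacet
 facet normal 0.297 0.434 -0.850
  outer loop
   vertex 1.3 4.8 2.4
   vertex 4.9 4.1 3.3
   vertex 3.0 0.7 0.9
  endloop
 endfacet
 facet normal -0.276 -0.149 0.950
  outer loop
   vertex 3.6 2.1 3.9
   vertex 1.2 4.0 3.5
   vertex 3.3 0.1 3.5
  endloop
 endfacet
 facet normal 0.686 -0.240 0.686
  outer loop
   vertex 3.6 2.1 3.9
   vertex 3.3 0.1 3.5
   vertex 4.9 4.1 3.3
  endloop
 endfacet
 facet normal -0.956 -0.190 -0.225
  outer loop
   vertex 2.0 2.1 1.7
   vertex 1.2 4.0 3.5
   vertex 1.3 4.8 2.4
  endloop
 endfacet
 facet normal -0.564 0.067 -0.823
  outer loop
   vertex 2.0 2.1 1.7
   vertex 1.3 4.8 2.4
   vertex 3.0 0.7 0.9
  endloop
 endfacet
 facet normal -0.875 -0.471 0.108
  outer loop
   vertex 2.0 2.1 1.7
   vertex 3.3 0.1 3.5
   vertex 1.2 4.0 3.5
  endloop
 endfacet
 facet normal -0.823 -0.567 -0.036
  outer loop
   vertex 2.0 2.1 1.7
   vertex 3.0 0.7 0.9
   vertex 3.3 0.1 3.5
  endloop
 endfacet
 facet normal -0.026 0.174 0.984
  outer loop
   vertex 4.3 3.9 3.6
   vertex 1.2 4.0 3.5
   vertex 3.6 2.1 3.9
  endloop
 endfacet
 facet normal 0.455 -0.028 0.890
  outer loop
   vertex 4.3 3.9 3.6
   vertex 3.6 2.1 3.9
   vertex 4.9 4.1 3.3
  endloop
 endfacet
 facet normal 0.007 0.808 0.589
  outer loop
   vertex 4.3 3.9 3.6
   vertex 1.3 4.8 2.4
   vertex 1.2 4.0 3.5
  endloop
 endfacet
 facet normal 0.015 0.818 0.575
  outer loop
   vertex 4.3 3.9 3.6
   vertex 4.9 4.1 3.3
   vertex 1.3 4.8 2.4
  endloop
 endfacet
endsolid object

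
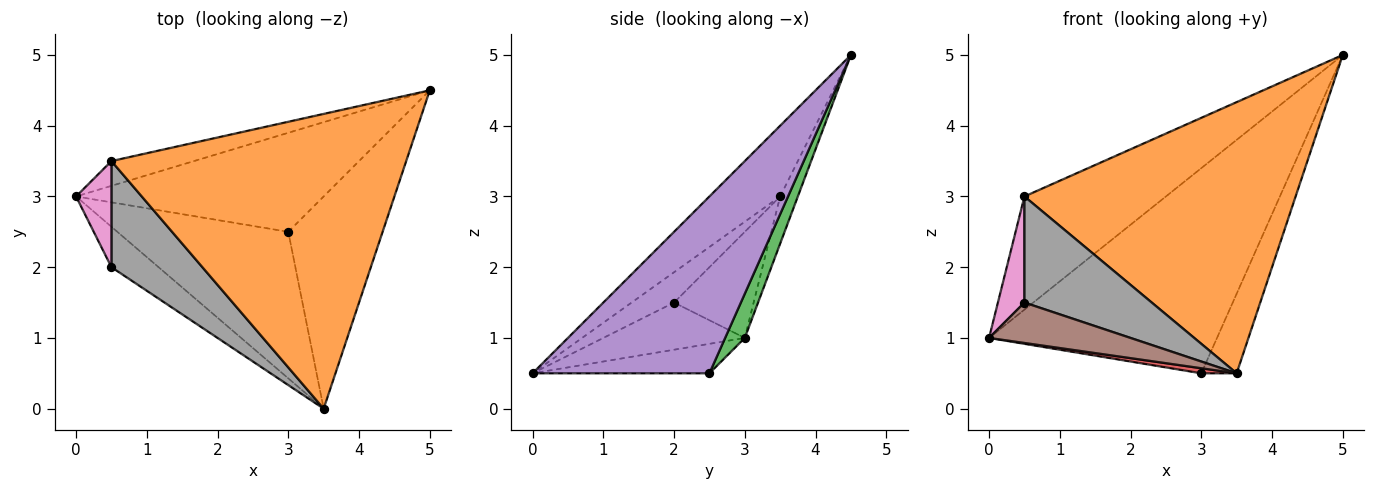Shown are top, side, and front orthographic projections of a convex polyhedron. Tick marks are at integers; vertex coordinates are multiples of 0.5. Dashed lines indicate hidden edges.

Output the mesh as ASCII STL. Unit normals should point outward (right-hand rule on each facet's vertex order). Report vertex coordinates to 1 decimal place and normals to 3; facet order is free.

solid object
 facet normal -0.121 0.970 -0.212
  outer loop
   vertex 0.5 3.5 3.0
   vertex 5.0 4.5 5.0
   vertex 0.0 3.0 1.0
  endloop
 endfacet
 facet normal -0.174 -0.667 0.725
  outer loop
   vertex 0.5 3.5 3.0
   vertex 3.5 0.0 0.5
   vertex 5.0 4.5 5.0
  endloop
 endfacet
 facet normal 0.077 0.898 -0.433
  outer loop
   vertex 3.0 2.5 0.5
   vertex 0.0 3.0 1.0
   vertex 5.0 4.5 5.0
  endloop
 endfacet
 facet normal -0.170 -0.034 -0.985
  outer loop
   vertex 3.0 2.5 0.5
   vertex 3.5 0.0 0.5
   vertex 0.0 3.0 1.0
  endloop
 endfacet
 facet normal 0.869 0.174 -0.463
  outer loop
   vertex 3.0 2.5 0.5
   vertex 5.0 4.5 5.0
   vertex 3.5 0.0 0.5
  endloop
 endfacet
 facet normal -0.577 -0.577 -0.577
  outer loop
   vertex 0.5 2.0 1.5
   vertex 0.0 3.0 1.0
   vertex 3.5 0.0 0.5
  endloop
 endfacet
 facet normal -0.905 -0.302 0.302
  outer loop
   vertex 0.5 2.0 1.5
   vertex 0.5 3.5 3.0
   vertex 0.0 3.0 1.0
  endloop
 endfacet
 facet normal -0.229 -0.688 0.688
  outer loop
   vertex 0.5 2.0 1.5
   vertex 3.5 0.0 0.5
   vertex 0.5 3.5 3.0
  endloop
 endfacet
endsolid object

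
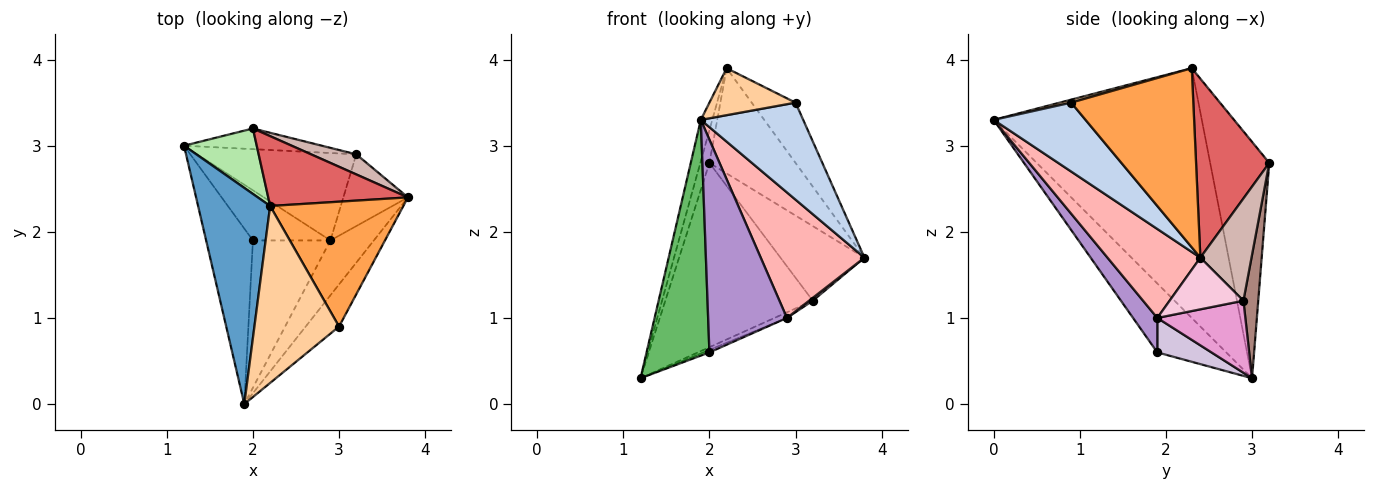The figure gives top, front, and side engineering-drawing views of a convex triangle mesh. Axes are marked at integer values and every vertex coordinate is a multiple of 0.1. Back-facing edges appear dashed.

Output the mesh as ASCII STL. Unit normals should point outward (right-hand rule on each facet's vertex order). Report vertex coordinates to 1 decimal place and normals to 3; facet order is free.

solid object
 facet normal -0.959 0.053 0.277
  outer loop
   vertex 2.2 2.3 3.9
   vertex 1.2 3.0 0.3
   vertex 1.9 0.0 3.3
  endloop
 endfacet
 facet normal 0.635 -0.708 -0.308
  outer loop
   vertex 3.0 0.9 3.5
   vertex 1.9 0.0 3.3
   vertex 3.8 2.4 1.7
  endloop
 endfacet
 facet normal 0.771 0.277 0.573
  outer loop
   vertex 3.0 0.9 3.5
   vertex 3.8 2.4 1.7
   vertex 2.2 2.3 3.9
  endloop
 endfacet
 facet normal 0.034 -0.256 0.966
  outer loop
   vertex 3.0 0.9 3.5
   vertex 2.2 2.3 3.9
   vertex 1.9 0.0 3.3
  endloop
 endfacet
 facet normal -0.660 -0.602 -0.448
  outer loop
   vertex 2.0 1.9 0.6
   vertex 1.9 0.0 3.3
   vertex 1.2 3.0 0.3
  endloop
 endfacet
 facet normal -0.946 0.145 0.291
  outer loop
   vertex 2.0 3.2 2.8
   vertex 1.2 3.0 0.3
   vertex 2.2 2.3 3.9
  endloop
 endfacet
 facet normal 0.578 0.680 0.451
  outer loop
   vertex 2.0 3.2 2.8
   vertex 2.2 2.3 3.9
   vertex 3.8 2.4 1.7
  endloop
 endfacet
 facet normal 0.634 -0.708 -0.309
  outer loop
   vertex 2.9 1.9 1.0
   vertex 3.8 2.4 1.7
   vertex 1.9 0.0 3.3
  endloop
 endfacet
 facet normal 0.245 -0.797 -0.552
  outer loop
   vertex 2.9 1.9 1.0
   vertex 1.9 0.0 3.3
   vertex 2.0 1.9 0.6
  endloop
 endfacet
 facet normal 0.406 0.046 -0.913
  outer loop
   vertex 2.9 1.9 1.0
   vertex 2.0 1.9 0.6
   vertex 1.2 3.0 0.3
  endloop
 endfacet
 facet normal 0.099 0.989 -0.111
  outer loop
   vertex 3.2 2.9 1.2
   vertex 1.2 3.0 0.3
   vertex 2.0 3.2 2.8
  endloop
 endfacet
 facet normal 0.507 0.832 0.224
  outer loop
   vertex 3.2 2.9 1.2
   vertex 2.0 3.2 2.8
   vertex 3.8 2.4 1.7
  endloop
 endfacet
 facet normal 0.412 0.058 -0.909
  outer loop
   vertex 3.2 2.9 1.2
   vertex 2.9 1.9 1.0
   vertex 1.2 3.0 0.3
  endloop
 endfacet
 facet normal 0.624 -0.031 -0.780
  outer loop
   vertex 3.2 2.9 1.2
   vertex 3.8 2.4 1.7
   vertex 2.9 1.9 1.0
  endloop
 endfacet
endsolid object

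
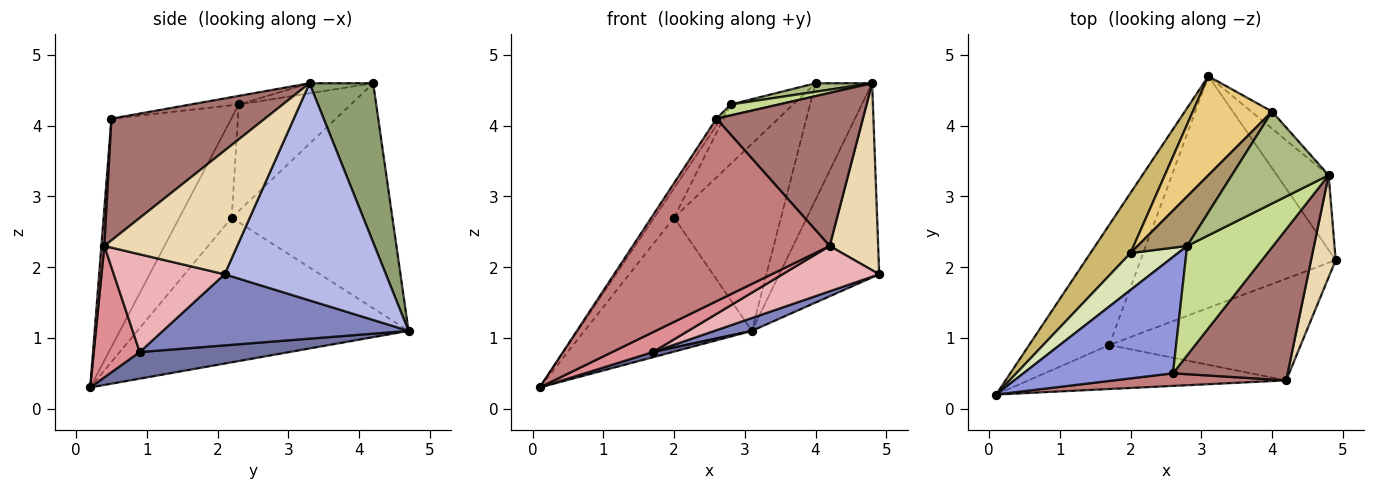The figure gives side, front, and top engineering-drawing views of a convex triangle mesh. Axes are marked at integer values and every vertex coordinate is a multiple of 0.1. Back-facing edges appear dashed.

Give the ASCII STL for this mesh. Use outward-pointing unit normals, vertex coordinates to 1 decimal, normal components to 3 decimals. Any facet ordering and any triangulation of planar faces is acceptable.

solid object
 facet normal 0.314 -0.041 -0.948
  outer loop
   vertex 1.7 0.9 0.8
   vertex 0.1 0.2 0.3
   vertex 3.1 4.7 1.1
  endloop
 endfacet
 facet normal 0.342 -0.052 -0.938
  outer loop
   vertex 1.7 0.9 0.8
   vertex 3.1 4.7 1.1
   vertex 4.9 2.1 1.9
  endloop
 endfacet
 facet normal -0.836 0.032 0.548
  outer loop
   vertex 2.8 2.3 4.3
   vertex 0.1 0.2 0.3
   vertex 2.6 0.5 4.1
  endloop
 endfacet
 facet normal 0.833 0.516 -0.198
  outer loop
   vertex 4.8 3.3 4.6
   vertex 4.9 2.1 1.9
   vertex 3.1 4.7 1.1
  endloop
 endfacet
 facet normal 0.744 0.661 -0.097
  outer loop
   vertex 4.8 3.3 4.6
   vertex 3.1 4.7 1.1
   vertex 4.0 4.2 4.6
  endloop
 endfacet
 facet normal -0.103 -0.091 0.990
  outer loop
   vertex 4.8 3.3 4.6
   vertex 4.0 4.2 4.6
   vertex 2.8 2.3 4.3
  endloop
 endfacet
 facet normal -0.099 -0.099 0.990
  outer loop
   vertex 4.8 3.3 4.6
   vertex 2.8 2.3 4.3
   vertex 2.6 0.5 4.1
  endloop
 endfacet
 facet normal -0.854 0.323 0.407
  outer loop
   vertex 2.0 2.2 2.7
   vertex 0.1 0.2 0.3
   vertex 2.8 2.3 4.3
  endloop
 endfacet
 facet normal -0.809 0.452 0.376
  outer loop
   vertex 2.0 2.2 2.7
   vertex 2.8 2.3 4.3
   vertex 4.0 4.2 4.6
  endloop
 endfacet
 facet normal -0.828 0.511 0.230
  outer loop
   vertex 2.0 2.2 2.7
   vertex 3.1 4.7 1.1
   vertex 0.1 0.2 0.3
  endloop
 endfacet
 facet normal -0.799 0.532 0.281
  outer loop
   vertex 2.0 2.2 2.7
   vertex 4.0 4.2 4.6
   vertex 3.1 4.7 1.1
  endloop
 endfacet
 facet normal 0.923 -0.337 0.184
  outer loop
   vertex 4.2 0.4 2.3
   vertex 4.9 2.1 1.9
   vertex 4.8 3.3 4.6
  endloop
 endfacet
 facet normal 0.598 -0.570 0.563
  outer loop
   vertex 4.2 0.4 2.3
   vertex 4.8 3.3 4.6
   vertex 2.6 0.5 4.1
  endloop
 endfacet
 facet normal 0.015 -0.998 0.069
  outer loop
   vertex 4.2 0.4 2.3
   vertex 2.6 0.5 4.1
   vertex 0.1 0.2 0.3
  endloop
 endfacet
 facet normal 0.421 -0.373 -0.827
  outer loop
   vertex 4.2 0.4 2.3
   vertex 0.1 0.2 0.3
   vertex 1.7 0.9 0.8
  endloop
 endfacet
 facet normal 0.423 -0.369 -0.828
  outer loop
   vertex 4.2 0.4 2.3
   vertex 1.7 0.9 0.8
   vertex 4.9 2.1 1.9
  endloop
 endfacet
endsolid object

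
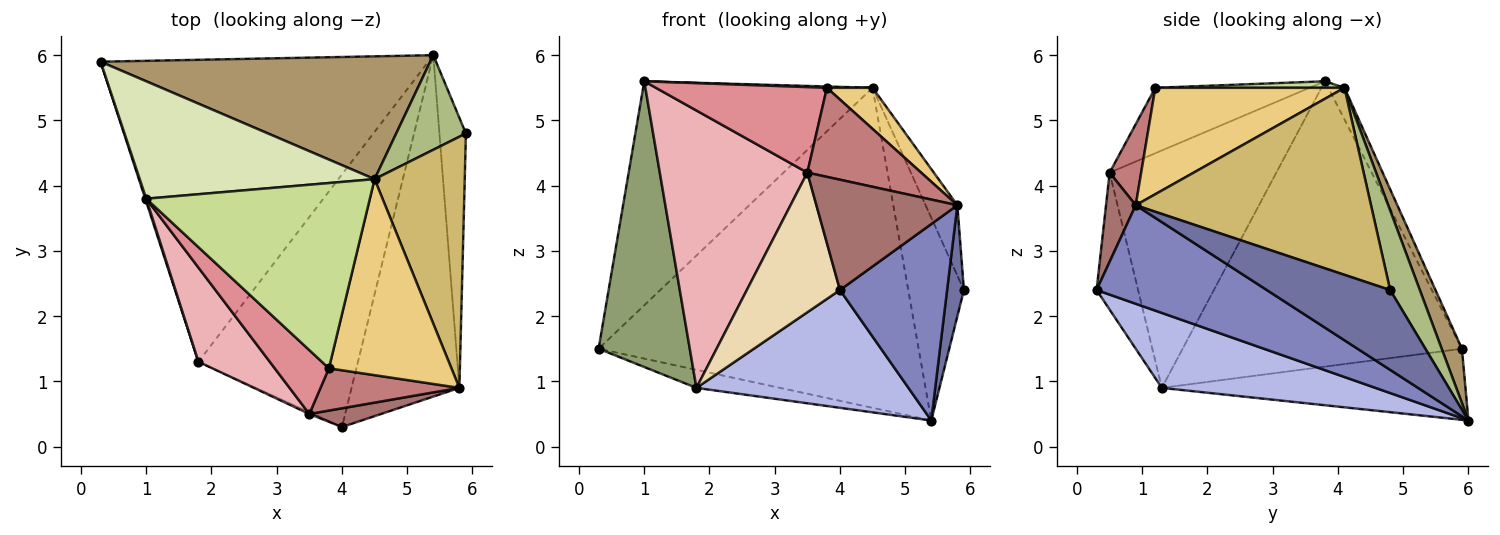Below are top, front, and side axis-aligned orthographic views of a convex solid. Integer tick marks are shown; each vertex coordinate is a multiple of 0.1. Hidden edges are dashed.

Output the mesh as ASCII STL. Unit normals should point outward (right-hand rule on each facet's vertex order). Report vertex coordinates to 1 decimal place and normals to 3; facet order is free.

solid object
 facet normal 0.941 -0.128 -0.312
  outer loop
   vertex 5.8 0.9 3.7
   vertex 5.4 6.0 0.4
   vertex 5.9 4.8 2.4
  endloop
 endfacet
 facet normal 0.621 -0.391 -0.679
  outer loop
   vertex 5.8 0.9 3.7
   vertex 4.0 0.3 2.4
   vertex 5.4 6.0 0.4
  endloop
 endfacet
 facet normal -0.212 0.058 -0.976
  outer loop
   vertex 1.8 1.3 0.9
   vertex 0.3 5.9 1.5
   vertex 5.4 6.0 0.4
  endloop
 endfacet
 facet normal 0.392 -0.389 -0.834
  outer loop
   vertex 1.8 1.3 0.9
   vertex 5.4 6.0 0.4
   vertex 4.0 0.3 2.4
  endloop
 endfacet
 facet normal -0.951 -0.310 0.003
  outer loop
   vertex 1.8 1.3 0.9
   vertex 1.0 3.8 5.6
   vertex 0.3 5.9 1.5
  endloop
 endfacet
 facet normal 0.435 0.816 0.381
  outer loop
   vertex 4.5 4.1 5.5
   vertex 5.9 4.8 2.4
   vertex 5.4 6.0 0.4
  endloop
 endfacet
 facet normal 0.029 -0.007 1.000
  outer loop
   vertex 4.5 4.1 5.5
   vertex 1.0 3.8 5.6
   vertex 3.8 1.2 5.5
  endloop
 endfacet
 facet normal -0.063 0.884 0.463
  outer loop
   vertex 4.5 4.1 5.5
   vertex 0.3 5.9 1.5
   vertex 1.0 3.8 5.6
  endloop
 endfacet
 facet normal 0.059 0.932 0.358
  outer loop
   vertex 4.5 4.1 5.5
   vertex 5.4 6.0 0.4
   vertex 0.3 5.9 1.5
  endloop
 endfacet
 facet normal 0.894 0.121 0.431
  outer loop
   vertex 4.5 4.1 5.5
   vertex 5.8 0.9 3.7
   vertex 5.9 4.8 2.4
  endloop
 endfacet
 facet normal 0.648 -0.156 0.746
  outer loop
   vertex 4.5 4.1 5.5
   vertex 3.8 1.2 5.5
   vertex 5.8 0.9 3.7
  endloop
 endfacet
 facet normal -0.407 -0.913 -0.012
  outer loop
   vertex 3.5 0.5 4.2
   vertex 1.8 1.3 0.9
   vertex 4.0 0.3 2.4
  endloop
 endfacet
 facet normal 0.203 -0.965 0.164
  outer loop
   vertex 3.5 0.5 4.2
   vertex 4.0 0.3 2.4
   vertex 5.8 0.9 3.7
  endloop
 endfacet
 facet normal 0.243 -0.876 0.416
  outer loop
   vertex 3.5 0.5 4.2
   vertex 5.8 0.9 3.7
   vertex 3.8 1.2 5.5
  endloop
 endfacet
 facet normal -0.586 -0.649 0.485
  outer loop
   vertex 3.5 0.5 4.2
   vertex 3.8 1.2 5.5
   vertex 1.0 3.8 5.6
  endloop
 endfacet
 facet normal -0.731 -0.647 0.220
  outer loop
   vertex 3.5 0.5 4.2
   vertex 1.0 3.8 5.6
   vertex 1.8 1.3 0.9
  endloop
 endfacet
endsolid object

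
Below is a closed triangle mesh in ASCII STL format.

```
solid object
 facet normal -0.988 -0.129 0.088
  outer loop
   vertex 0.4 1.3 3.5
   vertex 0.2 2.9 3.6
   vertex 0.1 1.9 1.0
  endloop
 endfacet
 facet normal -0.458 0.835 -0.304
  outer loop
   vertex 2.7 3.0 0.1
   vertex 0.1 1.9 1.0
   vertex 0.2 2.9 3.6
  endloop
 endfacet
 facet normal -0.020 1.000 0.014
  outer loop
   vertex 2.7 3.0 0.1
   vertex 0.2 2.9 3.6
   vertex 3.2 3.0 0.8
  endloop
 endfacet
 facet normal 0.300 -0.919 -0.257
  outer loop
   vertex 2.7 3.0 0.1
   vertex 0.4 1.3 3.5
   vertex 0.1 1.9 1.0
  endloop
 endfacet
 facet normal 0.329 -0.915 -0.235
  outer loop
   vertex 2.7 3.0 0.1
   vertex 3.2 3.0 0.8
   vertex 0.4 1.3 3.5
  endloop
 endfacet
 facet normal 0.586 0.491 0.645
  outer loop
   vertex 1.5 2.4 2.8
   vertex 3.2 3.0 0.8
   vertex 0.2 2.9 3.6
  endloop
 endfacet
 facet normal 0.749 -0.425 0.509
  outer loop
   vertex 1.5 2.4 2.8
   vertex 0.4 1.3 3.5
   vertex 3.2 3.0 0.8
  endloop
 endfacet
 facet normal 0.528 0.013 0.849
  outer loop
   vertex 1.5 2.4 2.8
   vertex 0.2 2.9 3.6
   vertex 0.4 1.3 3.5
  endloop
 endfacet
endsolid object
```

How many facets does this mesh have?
8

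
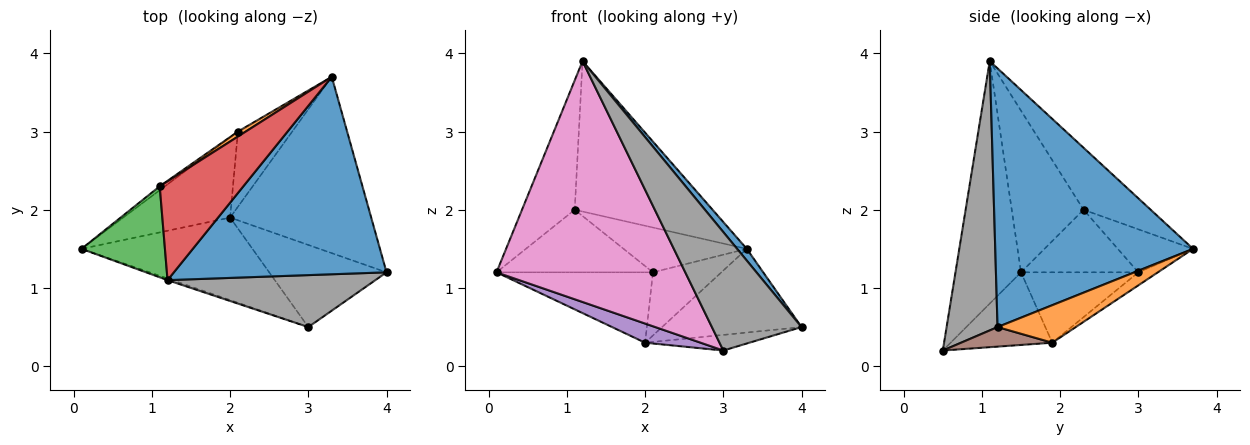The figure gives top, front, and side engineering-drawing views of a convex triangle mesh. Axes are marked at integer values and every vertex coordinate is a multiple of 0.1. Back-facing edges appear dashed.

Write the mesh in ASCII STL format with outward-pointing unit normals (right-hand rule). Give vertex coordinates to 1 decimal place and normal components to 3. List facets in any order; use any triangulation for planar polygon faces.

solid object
 facet normal 0.772 -0.038 0.635
  outer loop
   vertex 1.2 1.1 3.9
   vertex 4.0 1.2 0.5
   vertex 3.3 3.7 1.5
  endloop
 endfacet
 facet normal 0.234 0.417 -0.878
  outer loop
   vertex 2.0 1.9 0.3
   vertex 3.3 3.7 1.5
   vertex 4.0 1.2 0.5
  endloop
 endfacet
 facet normal -0.744 0.546 0.384
  outer loop
   vertex 1.1 2.3 2.0
   vertex 0.1 1.5 1.2
   vertex 1.2 1.1 3.9
  endloop
 endfacet
 facet normal -0.377 0.774 0.509
  outer loop
   vertex 1.1 2.3 2.0
   vertex 1.2 1.1 3.9
   vertex 3.3 3.7 1.5
  endloop
 endfacet
 facet normal -0.382 -0.209 -0.900
  outer loop
   vertex 3.0 0.5 0.2
   vertex 0.1 1.5 1.2
   vertex 2.0 1.9 0.3
  endloop
 endfacet
 facet normal 0.162 0.185 -0.969
  outer loop
   vertex 3.0 0.5 0.2
   vertex 2.0 1.9 0.3
   vertex 4.0 1.2 0.5
  endloop
 endfacet
 facet normal -0.328 -0.945 -0.006
  outer loop
   vertex 3.0 0.5 0.2
   vertex 1.2 1.1 3.9
   vertex 0.1 1.5 1.2
  endloop
 endfacet
 facet normal 0.462 -0.812 0.356
  outer loop
   vertex 3.0 0.5 0.2
   vertex 4.0 1.2 0.5
   vertex 1.2 1.1 3.9
  endloop
 endfacet
 facet normal -0.444 0.591 -0.673
  outer loop
   vertex 2.1 3.0 1.2
   vertex 2.0 1.9 0.3
   vertex 0.1 1.5 1.2
  endloop
 endfacet
 facet normal -0.181 0.633 -0.753
  outer loop
   vertex 2.1 3.0 1.2
   vertex 3.3 3.7 1.5
   vertex 2.0 1.9 0.3
  endloop
 endfacet
 facet normal -0.599 0.799 -0.050
  outer loop
   vertex 2.1 3.0 1.2
   vertex 0.1 1.5 1.2
   vertex 1.1 2.3 2.0
  endloop
 endfacet
 facet normal -0.519 0.849 0.094
  outer loop
   vertex 2.1 3.0 1.2
   vertex 1.1 2.3 2.0
   vertex 3.3 3.7 1.5
  endloop
 endfacet
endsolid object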